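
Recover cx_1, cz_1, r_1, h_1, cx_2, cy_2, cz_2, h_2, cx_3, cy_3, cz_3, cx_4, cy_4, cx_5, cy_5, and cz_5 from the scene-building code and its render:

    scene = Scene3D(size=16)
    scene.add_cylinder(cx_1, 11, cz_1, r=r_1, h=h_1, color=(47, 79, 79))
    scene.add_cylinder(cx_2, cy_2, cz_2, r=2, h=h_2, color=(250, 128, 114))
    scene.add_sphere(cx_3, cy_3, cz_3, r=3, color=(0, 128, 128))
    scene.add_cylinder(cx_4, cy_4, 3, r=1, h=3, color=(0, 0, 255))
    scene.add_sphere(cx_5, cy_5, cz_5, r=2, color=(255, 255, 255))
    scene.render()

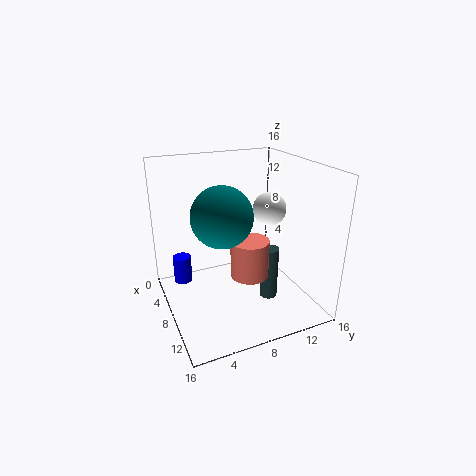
cx_1 = 10; cz_1 = 1; r_1 = 1; h_1 = 6; cx_2 = 11; cy_2 = 8; cz_2 = 5; h_2 = 4; cx_3 = 11; cy_3 = 5; cz_3 = 12; cx_4 = 6; cy_4 = 2; cx_5 = 6; cy_5 = 13; cz_5 = 10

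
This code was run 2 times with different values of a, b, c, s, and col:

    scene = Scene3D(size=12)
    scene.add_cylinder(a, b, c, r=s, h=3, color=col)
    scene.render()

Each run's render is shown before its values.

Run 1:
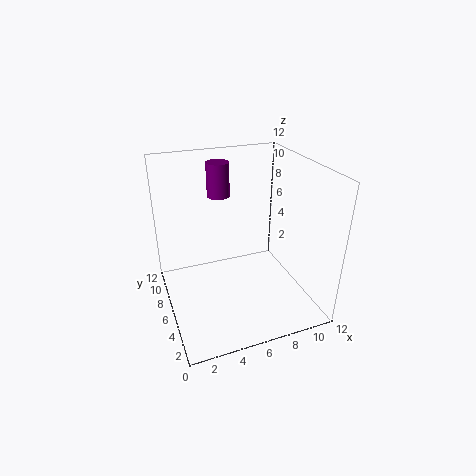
a = 5.5
b = 9.5
c = 8.5
s = 1
col = 'purple'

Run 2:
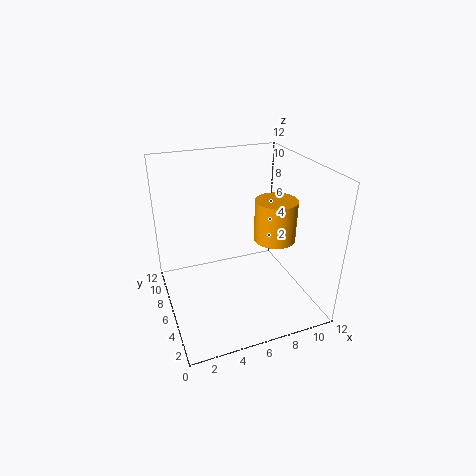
a = 7.5
b = 2.5
c = 7.5
s = 1.5
col = 'orange'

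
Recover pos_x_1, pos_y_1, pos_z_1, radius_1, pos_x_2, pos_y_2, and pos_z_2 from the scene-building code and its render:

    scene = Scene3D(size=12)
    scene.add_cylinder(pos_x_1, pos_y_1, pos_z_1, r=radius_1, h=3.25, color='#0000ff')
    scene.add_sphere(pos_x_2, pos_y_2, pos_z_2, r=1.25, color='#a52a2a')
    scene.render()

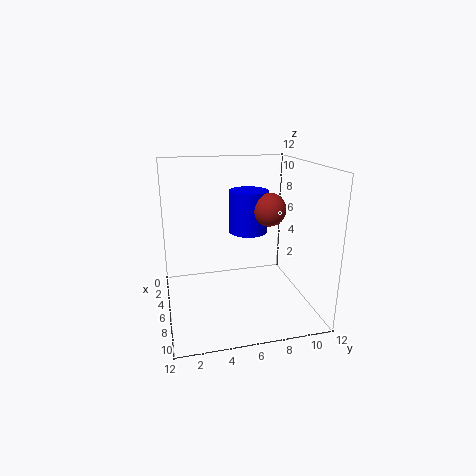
pos_x_1 = 7.25, pos_y_1 = 6.5, pos_z_1 = 7, radius_1 = 1.5, pos_x_2 = 8.5, pos_y_2 = 7.75, pos_z_2 = 9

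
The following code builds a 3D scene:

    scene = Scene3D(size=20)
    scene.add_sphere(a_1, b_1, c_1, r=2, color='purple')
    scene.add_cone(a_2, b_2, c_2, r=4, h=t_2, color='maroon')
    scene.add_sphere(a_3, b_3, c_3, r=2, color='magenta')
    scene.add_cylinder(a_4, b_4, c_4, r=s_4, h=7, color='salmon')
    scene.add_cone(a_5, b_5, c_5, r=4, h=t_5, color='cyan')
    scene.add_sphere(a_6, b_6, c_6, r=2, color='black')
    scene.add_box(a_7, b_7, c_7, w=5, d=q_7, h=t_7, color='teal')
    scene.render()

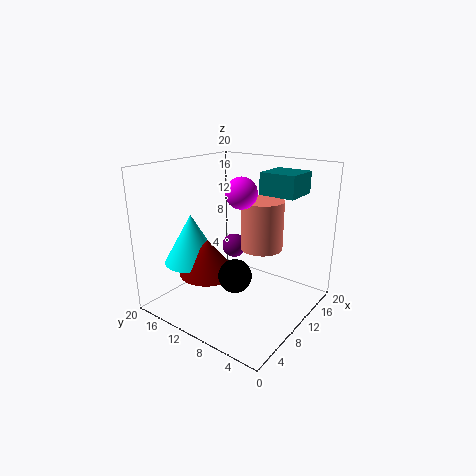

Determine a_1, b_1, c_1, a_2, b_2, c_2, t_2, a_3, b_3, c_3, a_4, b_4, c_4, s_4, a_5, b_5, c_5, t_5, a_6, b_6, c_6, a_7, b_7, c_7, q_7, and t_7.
a_1 = 17; b_1 = 16; c_1 = 5; a_2 = 7; b_2 = 13; c_2 = 5; t_2 = 5; a_3 = 8; b_3 = 8; c_3 = 17; a_4 = 13; b_4 = 8; c_4 = 8; s_4 = 3; a_5 = 7; b_5 = 16; c_5 = 6; t_5 = 7; a_6 = 4; b_6 = 6; c_6 = 8; a_7 = 12; b_7 = 3; c_7 = 16; q_7 = 5; t_7 = 3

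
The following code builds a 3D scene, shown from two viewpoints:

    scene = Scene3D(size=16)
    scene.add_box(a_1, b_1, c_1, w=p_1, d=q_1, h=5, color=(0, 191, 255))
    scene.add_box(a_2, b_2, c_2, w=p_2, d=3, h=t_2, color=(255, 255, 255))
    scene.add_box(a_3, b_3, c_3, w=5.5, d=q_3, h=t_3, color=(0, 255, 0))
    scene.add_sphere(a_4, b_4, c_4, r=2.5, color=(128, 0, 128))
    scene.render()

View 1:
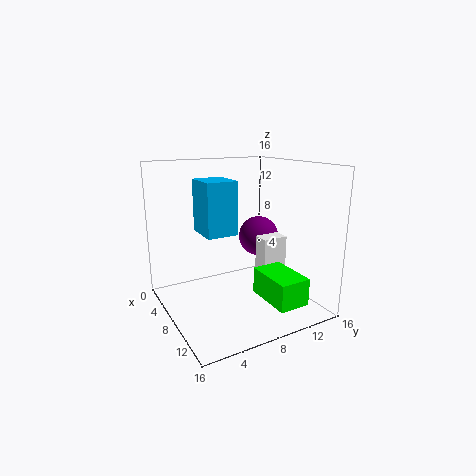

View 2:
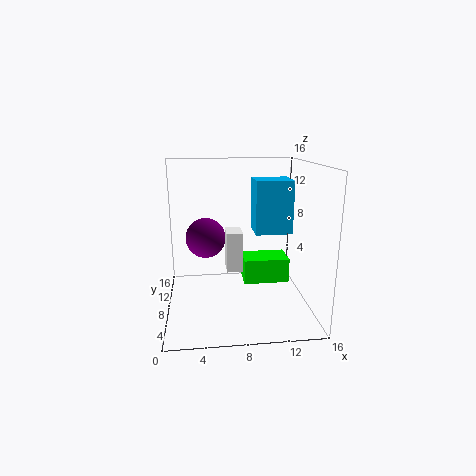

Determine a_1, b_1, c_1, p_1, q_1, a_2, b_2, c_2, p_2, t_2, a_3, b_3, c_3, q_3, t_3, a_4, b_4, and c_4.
a_1 = 9; b_1 = 2.5; c_1 = 10; p_1 = 3.5; q_1 = 3; a_2 = 7; b_2 = 11; c_2 = 2.5; p_2 = 2; t_2 = 5; a_3 = 9; b_3 = 9.5; c_3 = 1.5; q_3 = 3.5; t_3 = 3; a_4 = 4.5; b_4 = 13; c_4 = 6.5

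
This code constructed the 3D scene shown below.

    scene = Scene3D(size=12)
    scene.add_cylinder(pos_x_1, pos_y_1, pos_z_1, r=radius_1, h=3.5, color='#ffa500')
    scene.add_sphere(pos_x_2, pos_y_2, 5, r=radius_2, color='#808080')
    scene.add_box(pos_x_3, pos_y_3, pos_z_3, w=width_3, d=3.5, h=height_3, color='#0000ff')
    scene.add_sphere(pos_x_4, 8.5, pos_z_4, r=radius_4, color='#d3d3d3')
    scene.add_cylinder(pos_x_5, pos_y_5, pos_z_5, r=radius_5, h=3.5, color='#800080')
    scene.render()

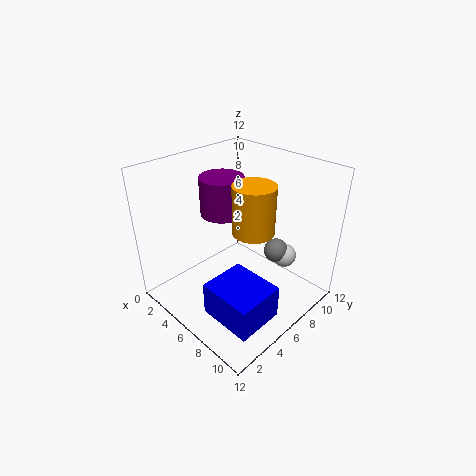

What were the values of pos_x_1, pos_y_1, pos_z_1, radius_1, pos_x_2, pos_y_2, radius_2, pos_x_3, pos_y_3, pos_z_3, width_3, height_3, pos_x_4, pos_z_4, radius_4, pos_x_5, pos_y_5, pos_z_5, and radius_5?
pos_x_1 = 9, pos_y_1 = 4.5, pos_z_1 = 8.5, radius_1 = 1.5, pos_x_2 = 8.5, pos_y_2 = 8, radius_2 = 1, pos_x_3 = 8, pos_y_3 = 0.5, pos_z_3 = 3, width_3 = 4, height_3 = 2.5, pos_x_4 = 9, pos_z_4 = 4.5, radius_4 = 1, pos_x_5 = 2.5, pos_y_5 = 7.5, pos_z_5 = 6.5, radius_5 = 2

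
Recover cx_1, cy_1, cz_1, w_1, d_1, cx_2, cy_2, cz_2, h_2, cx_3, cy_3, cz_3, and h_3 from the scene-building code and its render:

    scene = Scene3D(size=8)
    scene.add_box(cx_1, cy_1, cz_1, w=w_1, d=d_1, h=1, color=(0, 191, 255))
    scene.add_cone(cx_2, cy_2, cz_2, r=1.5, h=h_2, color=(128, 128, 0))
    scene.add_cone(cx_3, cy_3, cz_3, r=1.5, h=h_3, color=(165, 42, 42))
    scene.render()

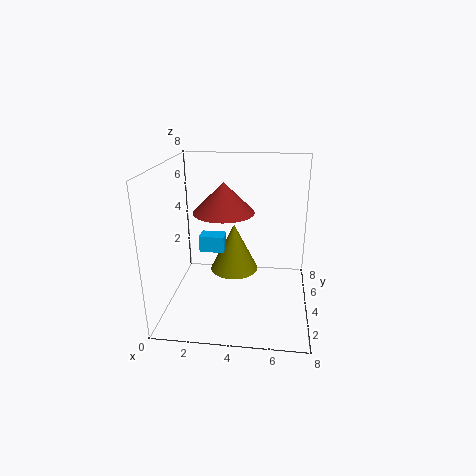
cx_1 = 1.5
cy_1 = 5
cz_1 = 2.5
w_1 = 1.5
d_1 = 1
cx_2 = 3.5
cy_2 = 6
cz_2 = 1
h_2 = 3
cx_3 = 3.5
cy_3 = 2.5
cz_3 = 6
h_3 = 1.5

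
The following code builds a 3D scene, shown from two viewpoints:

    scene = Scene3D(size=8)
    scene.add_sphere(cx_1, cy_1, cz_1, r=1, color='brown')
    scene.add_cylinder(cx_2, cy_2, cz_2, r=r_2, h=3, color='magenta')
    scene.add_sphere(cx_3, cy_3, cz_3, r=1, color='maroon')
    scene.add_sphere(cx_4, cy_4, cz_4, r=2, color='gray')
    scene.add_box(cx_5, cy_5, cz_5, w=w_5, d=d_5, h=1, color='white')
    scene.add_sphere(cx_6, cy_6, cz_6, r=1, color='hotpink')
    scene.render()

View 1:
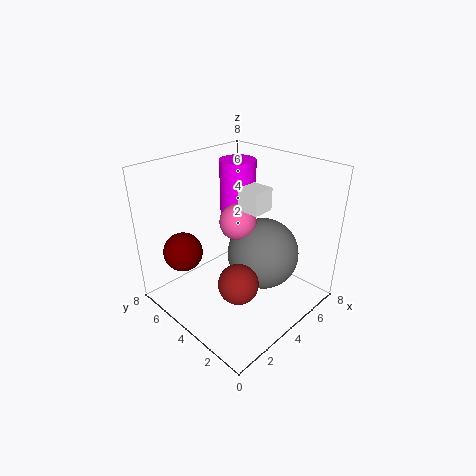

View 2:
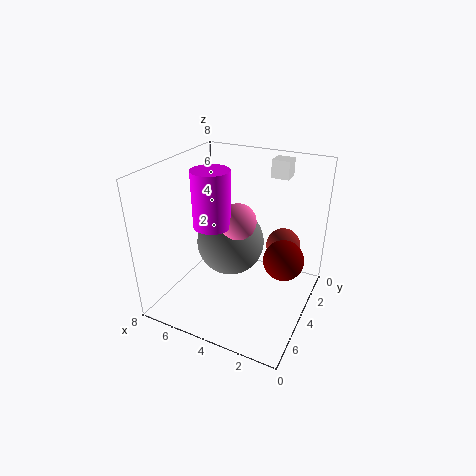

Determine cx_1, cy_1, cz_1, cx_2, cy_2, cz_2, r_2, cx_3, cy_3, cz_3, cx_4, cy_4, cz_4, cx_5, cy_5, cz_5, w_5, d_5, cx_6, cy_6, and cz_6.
cx_1 = 2; cy_1 = 2; cz_1 = 3; cx_2 = 5; cy_2 = 5; cz_2 = 5; r_2 = 1; cx_3 = 1; cy_3 = 5; cz_3 = 4; cx_4 = 5; cy_4 = 3; cz_4 = 3; cx_5 = 2; cy_5 = 1; cz_5 = 7; w_5 = 1; d_5 = 1; cx_6 = 4; cy_6 = 4; cz_6 = 5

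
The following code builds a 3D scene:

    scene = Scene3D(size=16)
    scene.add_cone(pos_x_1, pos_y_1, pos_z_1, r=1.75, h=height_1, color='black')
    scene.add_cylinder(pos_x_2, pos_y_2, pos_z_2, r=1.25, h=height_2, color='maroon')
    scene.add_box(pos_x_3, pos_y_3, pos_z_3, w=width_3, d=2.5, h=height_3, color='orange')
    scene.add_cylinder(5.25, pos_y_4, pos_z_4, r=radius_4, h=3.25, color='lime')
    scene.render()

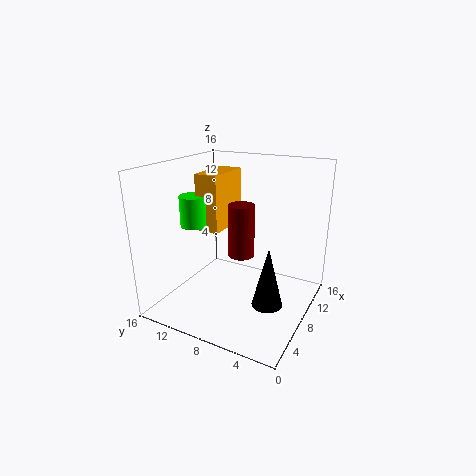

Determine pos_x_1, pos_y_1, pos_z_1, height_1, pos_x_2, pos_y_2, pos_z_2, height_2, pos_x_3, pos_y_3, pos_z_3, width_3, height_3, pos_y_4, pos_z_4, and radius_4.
pos_x_1 = 8, pos_y_1 = 4.25, pos_z_1 = 0.5, height_1 = 7, pos_x_2 = 4, pos_y_2 = 5.5, pos_z_2 = 8.25, height_2 = 5, pos_x_3 = 5.25, pos_y_3 = 9, pos_z_3 = 9.25, width_3 = 5.25, height_3 = 6, pos_y_4 = 11.75, pos_z_4 = 9.75, radius_4 = 1.5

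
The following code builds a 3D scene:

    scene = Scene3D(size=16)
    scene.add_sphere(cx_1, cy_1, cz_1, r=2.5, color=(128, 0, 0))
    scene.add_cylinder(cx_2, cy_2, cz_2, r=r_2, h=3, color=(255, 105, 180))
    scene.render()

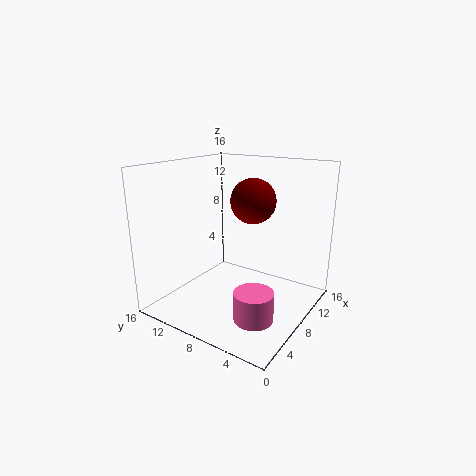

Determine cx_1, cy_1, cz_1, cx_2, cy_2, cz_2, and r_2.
cx_1 = 9.5, cy_1 = 7, cz_1 = 12, cx_2 = 4, cy_2 = 3.5, cz_2 = 1.5, r_2 = 2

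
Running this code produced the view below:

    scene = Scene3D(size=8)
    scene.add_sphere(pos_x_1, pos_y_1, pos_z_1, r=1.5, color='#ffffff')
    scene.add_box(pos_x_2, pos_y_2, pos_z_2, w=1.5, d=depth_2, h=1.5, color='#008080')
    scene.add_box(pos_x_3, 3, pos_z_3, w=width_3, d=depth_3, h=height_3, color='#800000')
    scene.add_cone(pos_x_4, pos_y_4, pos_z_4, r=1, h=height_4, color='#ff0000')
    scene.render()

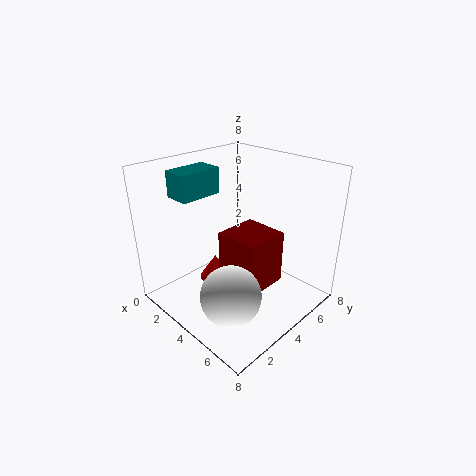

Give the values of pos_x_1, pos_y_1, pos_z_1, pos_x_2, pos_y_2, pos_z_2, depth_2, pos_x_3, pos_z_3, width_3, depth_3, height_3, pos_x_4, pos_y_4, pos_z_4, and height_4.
pos_x_1 = 6
pos_y_1 = 1.5
pos_z_1 = 2.5
pos_x_2 = 0.5
pos_y_2 = 2
pos_z_2 = 6
depth_2 = 2.5
pos_x_3 = 3.5
pos_z_3 = 1.5
width_3 = 2.5
depth_3 = 2.5
height_3 = 3
pos_x_4 = 2
pos_y_4 = 4
pos_z_4 = 0.5
height_4 = 1.5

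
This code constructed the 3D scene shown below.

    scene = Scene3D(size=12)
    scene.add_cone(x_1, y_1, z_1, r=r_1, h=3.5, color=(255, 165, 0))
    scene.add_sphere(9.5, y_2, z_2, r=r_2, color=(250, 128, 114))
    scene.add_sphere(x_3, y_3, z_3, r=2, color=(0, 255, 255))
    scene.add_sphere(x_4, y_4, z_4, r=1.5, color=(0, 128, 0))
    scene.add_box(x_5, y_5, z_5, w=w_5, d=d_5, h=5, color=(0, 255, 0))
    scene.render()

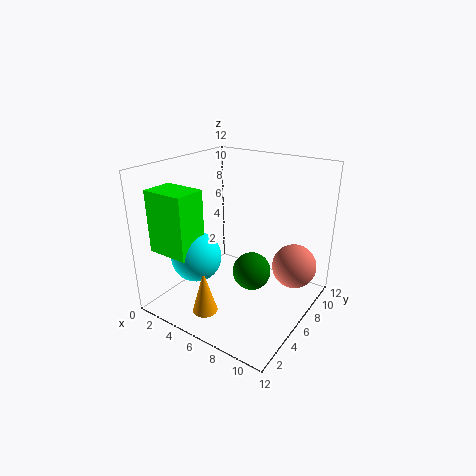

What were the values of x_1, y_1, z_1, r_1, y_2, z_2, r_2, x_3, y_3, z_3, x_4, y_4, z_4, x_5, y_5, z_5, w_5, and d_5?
x_1 = 5.5; y_1 = 2; z_1 = 1; r_1 = 1; y_2 = 10; z_2 = 2.5; r_2 = 2; x_3 = 4; y_3 = 3; z_3 = 5; x_4 = 8; y_4 = 5; z_4 = 4; x_5 = 1; y_5 = 1; z_5 = 5.5; w_5 = 3.5; d_5 = 2.5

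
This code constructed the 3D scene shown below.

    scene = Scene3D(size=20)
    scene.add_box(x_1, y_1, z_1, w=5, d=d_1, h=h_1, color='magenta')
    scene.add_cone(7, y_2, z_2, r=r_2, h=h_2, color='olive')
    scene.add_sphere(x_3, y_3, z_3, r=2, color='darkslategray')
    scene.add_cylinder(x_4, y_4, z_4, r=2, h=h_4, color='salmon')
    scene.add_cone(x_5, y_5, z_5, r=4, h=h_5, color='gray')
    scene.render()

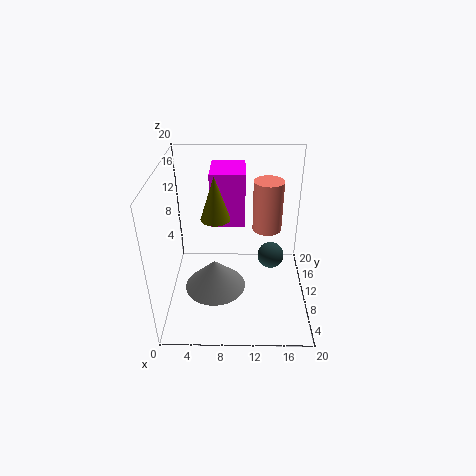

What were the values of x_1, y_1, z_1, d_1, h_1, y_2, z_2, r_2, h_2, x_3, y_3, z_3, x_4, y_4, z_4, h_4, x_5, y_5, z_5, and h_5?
x_1 = 6; y_1 = 13; z_1 = 10; d_1 = 6; h_1 = 8; y_2 = 10; z_2 = 13; r_2 = 2; h_2 = 6; x_3 = 15; y_3 = 13; z_3 = 5; x_4 = 14; y_4 = 11; z_4 = 11; h_4 = 7; x_5 = 7; y_5 = 6; z_5 = 5; h_5 = 4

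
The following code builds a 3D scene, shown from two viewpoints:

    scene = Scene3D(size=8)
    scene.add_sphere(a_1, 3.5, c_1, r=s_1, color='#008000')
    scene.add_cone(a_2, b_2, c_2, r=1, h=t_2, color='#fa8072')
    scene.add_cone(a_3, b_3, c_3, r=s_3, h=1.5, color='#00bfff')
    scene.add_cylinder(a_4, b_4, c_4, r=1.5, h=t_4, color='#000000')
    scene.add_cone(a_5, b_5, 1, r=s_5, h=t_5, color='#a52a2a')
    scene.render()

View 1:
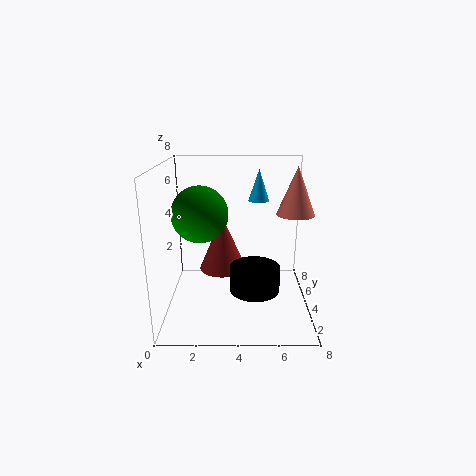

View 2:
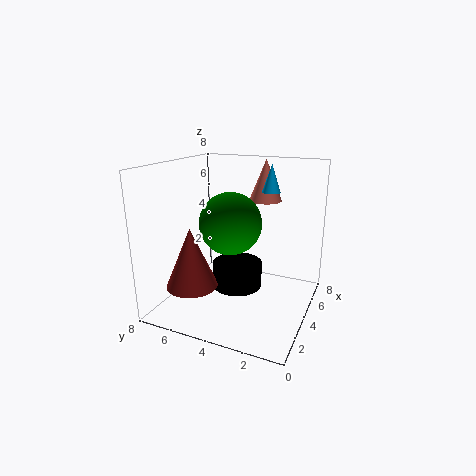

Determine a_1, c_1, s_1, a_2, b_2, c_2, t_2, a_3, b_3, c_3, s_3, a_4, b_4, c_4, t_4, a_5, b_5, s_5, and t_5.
a_1 = 2, c_1 = 5.5, s_1 = 1.5, a_2 = 7, b_2 = 3.5, c_2 = 5.5, t_2 = 2.5, a_3 = 5, b_3 = 2.5, c_3 = 6.5, s_3 = 0.5, a_4 = 5, b_4 = 4.5, c_4 = 0.5, t_4 = 1.5, a_5 = 3, b_5 = 6.5, s_5 = 1.5, t_5 = 3.5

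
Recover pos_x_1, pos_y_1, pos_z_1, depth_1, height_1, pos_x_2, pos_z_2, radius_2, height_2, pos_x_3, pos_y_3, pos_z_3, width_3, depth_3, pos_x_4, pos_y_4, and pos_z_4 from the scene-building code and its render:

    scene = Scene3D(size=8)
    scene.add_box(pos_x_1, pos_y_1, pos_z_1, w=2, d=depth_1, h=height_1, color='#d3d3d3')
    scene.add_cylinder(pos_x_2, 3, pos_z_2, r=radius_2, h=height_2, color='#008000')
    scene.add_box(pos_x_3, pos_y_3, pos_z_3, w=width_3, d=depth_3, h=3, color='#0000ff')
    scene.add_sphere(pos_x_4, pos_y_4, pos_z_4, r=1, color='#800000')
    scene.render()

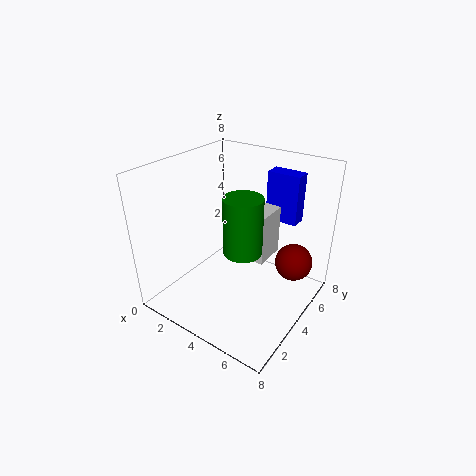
pos_x_1 = 3; pos_y_1 = 5; pos_z_1 = 2; depth_1 = 2; height_1 = 3; pos_x_2 = 5; pos_z_2 = 4; radius_2 = 1; height_2 = 3; pos_x_3 = 4; pos_y_3 = 7; pos_z_3 = 4; width_3 = 2; depth_3 = 1; pos_x_4 = 7; pos_y_4 = 5; pos_z_4 = 3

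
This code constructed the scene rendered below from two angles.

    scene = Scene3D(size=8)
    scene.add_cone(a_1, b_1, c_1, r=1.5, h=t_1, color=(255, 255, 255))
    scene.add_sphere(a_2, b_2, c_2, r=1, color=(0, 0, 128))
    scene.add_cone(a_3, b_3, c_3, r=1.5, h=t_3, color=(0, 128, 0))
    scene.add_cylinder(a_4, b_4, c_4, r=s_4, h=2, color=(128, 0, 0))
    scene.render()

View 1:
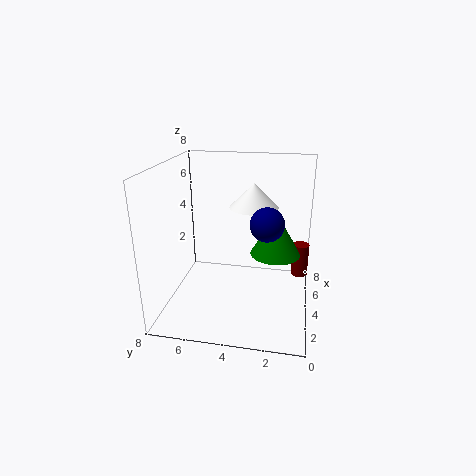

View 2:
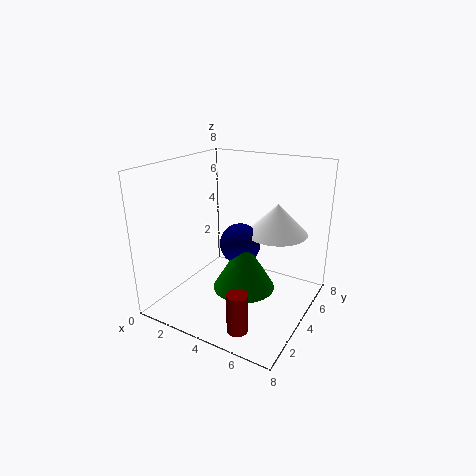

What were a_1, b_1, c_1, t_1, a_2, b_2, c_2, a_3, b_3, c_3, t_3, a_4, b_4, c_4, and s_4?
a_1 = 6.5, b_1 = 3.5, c_1 = 5, t_1 = 1.5, a_2 = 5, b_2 = 2.5, c_2 = 4.5, a_3 = 5.5, b_3 = 2, c_3 = 2.5, t_3 = 2.5, a_4 = 6, b_4 = 0.5, c_4 = 1, s_4 = 0.5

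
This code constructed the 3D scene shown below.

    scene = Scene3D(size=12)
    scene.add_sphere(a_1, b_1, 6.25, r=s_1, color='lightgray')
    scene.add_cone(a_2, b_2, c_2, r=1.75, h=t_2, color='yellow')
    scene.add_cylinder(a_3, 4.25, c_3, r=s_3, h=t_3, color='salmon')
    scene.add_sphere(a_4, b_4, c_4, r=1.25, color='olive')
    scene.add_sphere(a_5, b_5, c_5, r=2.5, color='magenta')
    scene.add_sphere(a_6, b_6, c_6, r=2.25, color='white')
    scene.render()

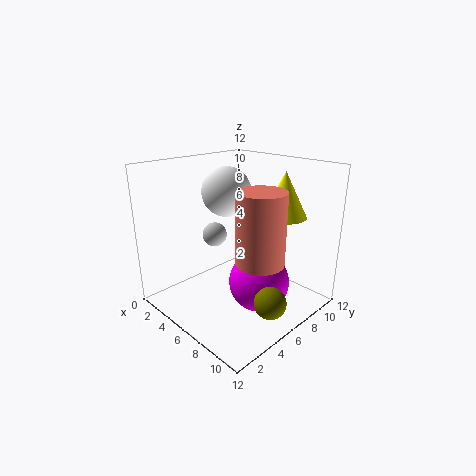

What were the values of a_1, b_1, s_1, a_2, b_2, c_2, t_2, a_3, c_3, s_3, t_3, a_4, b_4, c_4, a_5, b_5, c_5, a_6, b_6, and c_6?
a_1 = 4.5, b_1 = 4.75, s_1 = 1, a_2 = 9.25, b_2 = 7.75, c_2 = 8.25, t_2 = 3.5, a_3 = 10, c_3 = 5.75, s_3 = 1.75, t_3 = 5.25, a_4 = 10.5, b_4 = 5, c_4 = 2.25, a_5 = 8, b_5 = 6.5, c_5 = 2.5, a_6 = 2.75, b_6 = 7.75, c_6 = 9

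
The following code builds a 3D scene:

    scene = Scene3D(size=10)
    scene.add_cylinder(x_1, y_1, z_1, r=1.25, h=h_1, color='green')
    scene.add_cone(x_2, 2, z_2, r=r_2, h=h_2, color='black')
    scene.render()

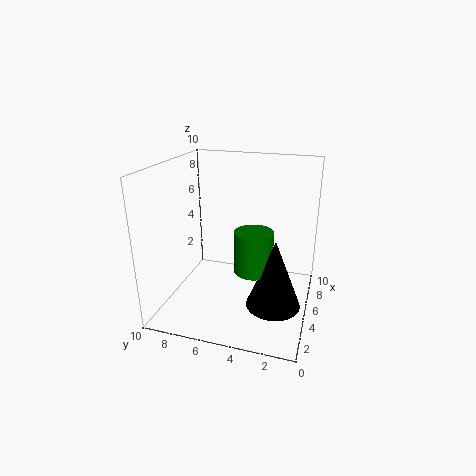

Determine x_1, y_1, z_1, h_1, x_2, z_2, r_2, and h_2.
x_1 = 3.5
y_1 = 3.5
z_1 = 3.5
h_1 = 2.75
x_2 = 3
z_2 = 1.5
r_2 = 1.75
h_2 = 4.5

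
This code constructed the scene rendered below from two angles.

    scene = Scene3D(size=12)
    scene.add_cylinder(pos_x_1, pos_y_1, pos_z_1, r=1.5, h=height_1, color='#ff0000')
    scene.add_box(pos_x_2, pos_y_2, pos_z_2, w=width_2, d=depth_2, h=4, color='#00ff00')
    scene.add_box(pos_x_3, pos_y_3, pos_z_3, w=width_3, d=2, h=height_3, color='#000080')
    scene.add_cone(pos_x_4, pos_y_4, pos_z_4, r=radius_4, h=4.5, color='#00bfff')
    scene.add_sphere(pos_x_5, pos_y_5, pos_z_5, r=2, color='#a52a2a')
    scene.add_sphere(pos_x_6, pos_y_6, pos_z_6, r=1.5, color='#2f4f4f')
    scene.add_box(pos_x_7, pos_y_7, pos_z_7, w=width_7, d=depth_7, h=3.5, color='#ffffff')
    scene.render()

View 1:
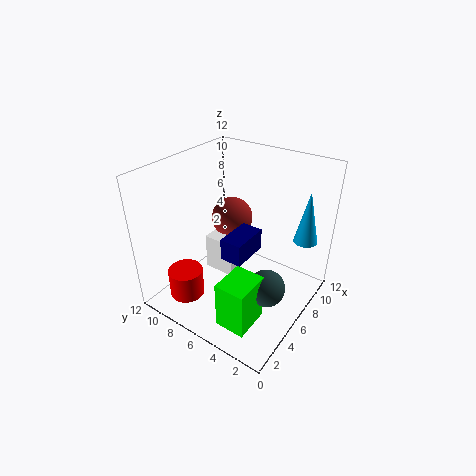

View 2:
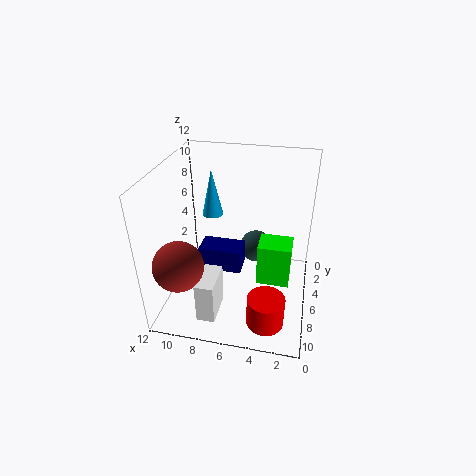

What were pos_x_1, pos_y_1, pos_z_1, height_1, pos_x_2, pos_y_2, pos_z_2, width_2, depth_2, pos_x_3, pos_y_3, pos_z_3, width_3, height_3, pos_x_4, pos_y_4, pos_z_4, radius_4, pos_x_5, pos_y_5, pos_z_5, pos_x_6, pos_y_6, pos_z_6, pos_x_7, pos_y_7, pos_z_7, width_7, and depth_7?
pos_x_1 = 3, pos_y_1 = 9.5, pos_z_1 = 0.5, height_1 = 2.5, pos_x_2 = 1.5, pos_y_2 = 2.5, pos_z_2 = 0.5, width_2 = 3, depth_2 = 2.5, pos_x_3 = 5.5, pos_y_3 = 5.5, pos_z_3 = 3.5, width_3 = 3.5, height_3 = 2, pos_x_4 = 9.5, pos_y_4 = 1.5, pos_z_4 = 5.5, radius_4 = 1, pos_x_5 = 10, pos_y_5 = 9.5, pos_z_5 = 5, pos_x_6 = 5, pos_y_6 = 2.5, pos_z_6 = 3, pos_x_7 = 7, pos_y_7 = 7.5, pos_z_7 = 0.5, width_7 = 1.5, depth_7 = 3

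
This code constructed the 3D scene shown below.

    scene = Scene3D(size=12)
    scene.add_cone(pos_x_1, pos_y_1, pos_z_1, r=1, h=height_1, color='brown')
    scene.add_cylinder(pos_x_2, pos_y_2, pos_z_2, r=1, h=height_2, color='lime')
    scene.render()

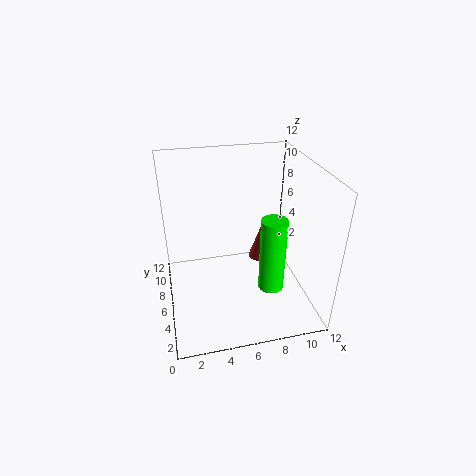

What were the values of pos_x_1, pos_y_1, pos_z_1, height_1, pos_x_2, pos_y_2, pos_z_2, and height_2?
pos_x_1 = 8; pos_y_1 = 6; pos_z_1 = 4; height_1 = 3; pos_x_2 = 8; pos_y_2 = 3; pos_z_2 = 3; height_2 = 6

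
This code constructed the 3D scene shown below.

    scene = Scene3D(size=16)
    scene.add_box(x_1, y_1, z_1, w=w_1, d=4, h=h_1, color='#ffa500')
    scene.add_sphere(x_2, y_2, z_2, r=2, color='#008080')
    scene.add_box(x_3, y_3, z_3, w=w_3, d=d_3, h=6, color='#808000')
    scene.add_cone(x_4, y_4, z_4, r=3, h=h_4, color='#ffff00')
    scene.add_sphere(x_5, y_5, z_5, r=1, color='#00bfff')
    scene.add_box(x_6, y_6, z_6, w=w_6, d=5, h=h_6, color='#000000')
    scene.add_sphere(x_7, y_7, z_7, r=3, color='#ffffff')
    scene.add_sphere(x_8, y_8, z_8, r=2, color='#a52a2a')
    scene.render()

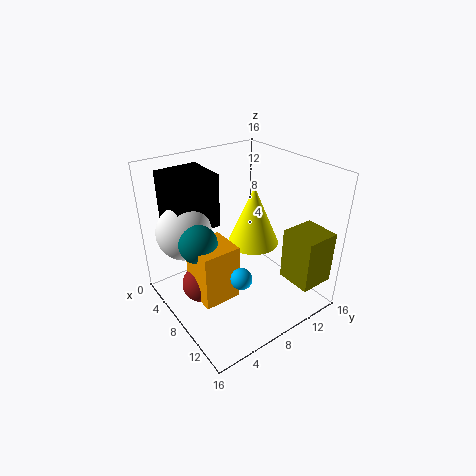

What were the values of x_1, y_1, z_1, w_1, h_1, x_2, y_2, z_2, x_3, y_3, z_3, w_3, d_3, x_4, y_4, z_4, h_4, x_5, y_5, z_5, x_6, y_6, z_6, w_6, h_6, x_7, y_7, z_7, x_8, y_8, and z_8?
x_1 = 7
y_1 = 2
z_1 = 3
w_1 = 4
h_1 = 6
x_2 = 8
y_2 = 3
z_2 = 9
x_3 = 11
y_3 = 12
z_3 = 3
w_3 = 4
d_3 = 4
x_4 = 7
y_4 = 11
z_4 = 6
h_4 = 7
x_5 = 14
y_5 = 4
z_5 = 8
x_6 = 1
y_6 = 2
z_6 = 9
w_6 = 5
h_6 = 6
x_7 = 5
y_7 = 3
z_7 = 9
x_8 = 8
y_8 = 3
z_8 = 4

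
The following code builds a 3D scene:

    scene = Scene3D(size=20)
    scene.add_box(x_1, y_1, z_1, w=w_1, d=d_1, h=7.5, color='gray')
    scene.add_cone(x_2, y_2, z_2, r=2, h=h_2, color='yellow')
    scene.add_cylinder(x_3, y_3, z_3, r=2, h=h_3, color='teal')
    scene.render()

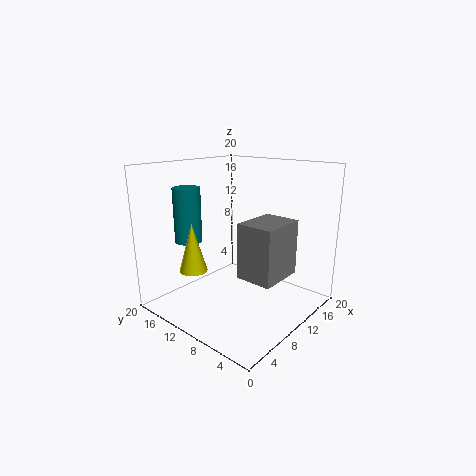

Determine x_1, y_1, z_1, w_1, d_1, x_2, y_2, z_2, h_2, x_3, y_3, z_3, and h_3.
x_1 = 7.5, y_1 = 3, z_1 = 5.5, w_1 = 6.5, d_1 = 5, x_2 = 6, y_2 = 15, z_2 = 5, h_2 = 7, x_3 = 7.5, y_3 = 17.5, z_3 = 8.5, h_3 = 8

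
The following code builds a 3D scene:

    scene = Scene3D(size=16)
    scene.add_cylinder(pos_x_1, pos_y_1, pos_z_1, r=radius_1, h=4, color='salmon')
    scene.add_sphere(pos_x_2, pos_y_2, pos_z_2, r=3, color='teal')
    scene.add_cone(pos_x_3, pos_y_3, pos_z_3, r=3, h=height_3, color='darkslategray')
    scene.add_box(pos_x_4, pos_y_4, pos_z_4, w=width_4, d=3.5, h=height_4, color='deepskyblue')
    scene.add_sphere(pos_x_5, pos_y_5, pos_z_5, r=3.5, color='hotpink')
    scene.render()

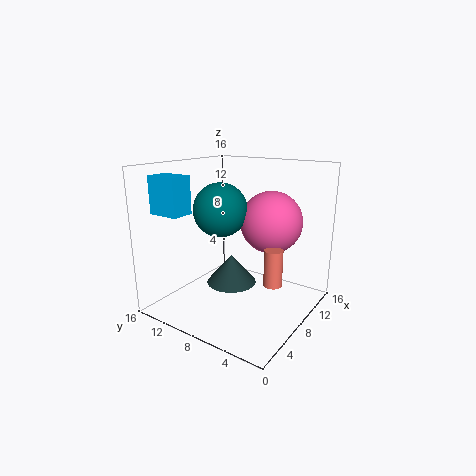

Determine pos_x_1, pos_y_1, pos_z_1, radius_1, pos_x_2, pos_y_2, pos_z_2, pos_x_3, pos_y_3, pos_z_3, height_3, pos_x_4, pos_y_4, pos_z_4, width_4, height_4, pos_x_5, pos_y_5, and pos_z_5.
pos_x_1 = 8; pos_y_1 = 3.5; pos_z_1 = 3.5; radius_1 = 1; pos_x_2 = 7.5; pos_y_2 = 10; pos_z_2 = 11; pos_x_3 = 9.5; pos_y_3 = 10; pos_z_3 = 1.5; height_3 = 3.5; pos_x_4 = 2; pos_y_4 = 11.5; pos_z_4 = 11; width_4 = 2.5; height_4 = 4; pos_x_5 = 11; pos_y_5 = 5.5; pos_z_5 = 9.5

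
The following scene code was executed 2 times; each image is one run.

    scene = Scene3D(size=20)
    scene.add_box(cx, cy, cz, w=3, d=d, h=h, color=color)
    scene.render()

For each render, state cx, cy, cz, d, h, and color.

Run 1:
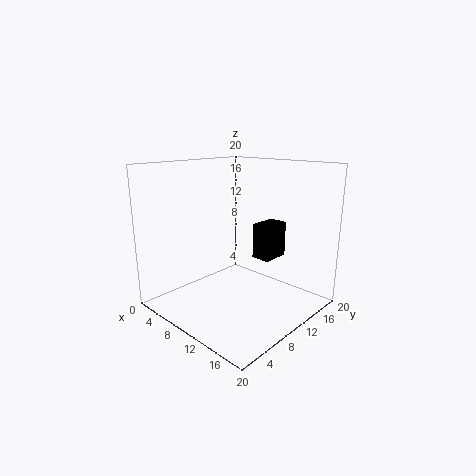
cx = 8
cy = 15.5
cz = 5
d = 4.5
h = 5.5
color = 'black'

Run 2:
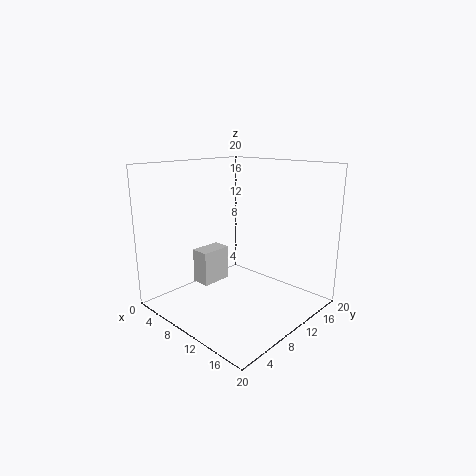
cx = 0.5
cy = 9.5
cz = 0.5
d = 5
h = 5.5
color = 'lightgray'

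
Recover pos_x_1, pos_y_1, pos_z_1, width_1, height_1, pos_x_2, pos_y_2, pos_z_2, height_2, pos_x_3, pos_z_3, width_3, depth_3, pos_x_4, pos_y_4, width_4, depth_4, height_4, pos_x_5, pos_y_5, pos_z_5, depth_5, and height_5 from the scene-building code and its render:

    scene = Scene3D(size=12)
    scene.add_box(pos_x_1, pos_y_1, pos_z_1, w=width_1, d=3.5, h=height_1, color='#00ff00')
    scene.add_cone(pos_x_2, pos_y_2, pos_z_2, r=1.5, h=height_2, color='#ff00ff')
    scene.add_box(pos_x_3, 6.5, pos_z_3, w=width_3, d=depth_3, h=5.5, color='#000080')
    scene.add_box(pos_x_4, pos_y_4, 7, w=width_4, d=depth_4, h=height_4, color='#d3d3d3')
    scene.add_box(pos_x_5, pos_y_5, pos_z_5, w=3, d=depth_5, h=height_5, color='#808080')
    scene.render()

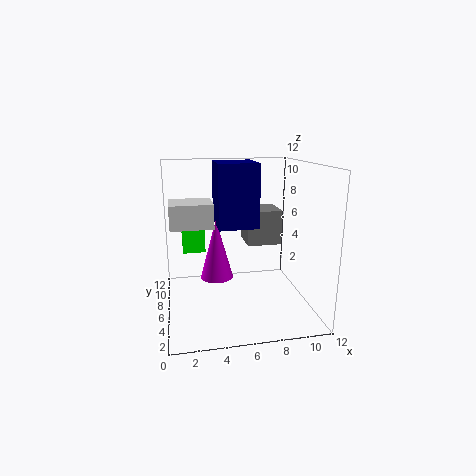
pos_x_1 = 1.5
pos_y_1 = 8.5
pos_z_1 = 4
width_1 = 2
height_1 = 3.5
pos_x_2 = 4.5
pos_y_2 = 8.5
pos_z_2 = 1.5
height_2 = 5.5
pos_x_3 = 4.5
pos_z_3 = 6.5
width_3 = 3.5
depth_3 = 4
pos_x_4 = 0.5
pos_y_4 = 5.5
width_4 = 3.5
depth_4 = 3
height_4 = 2
pos_x_5 = 7
pos_y_5 = 6.5
pos_z_5 = 5
depth_5 = 3
height_5 = 3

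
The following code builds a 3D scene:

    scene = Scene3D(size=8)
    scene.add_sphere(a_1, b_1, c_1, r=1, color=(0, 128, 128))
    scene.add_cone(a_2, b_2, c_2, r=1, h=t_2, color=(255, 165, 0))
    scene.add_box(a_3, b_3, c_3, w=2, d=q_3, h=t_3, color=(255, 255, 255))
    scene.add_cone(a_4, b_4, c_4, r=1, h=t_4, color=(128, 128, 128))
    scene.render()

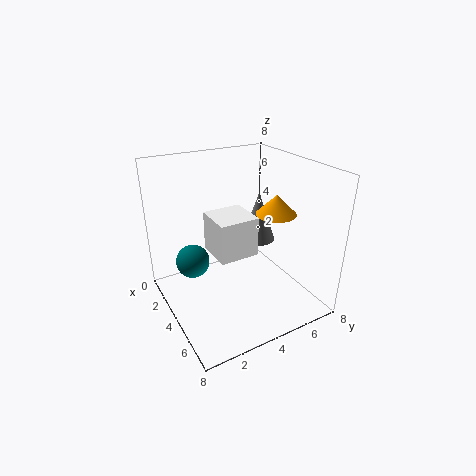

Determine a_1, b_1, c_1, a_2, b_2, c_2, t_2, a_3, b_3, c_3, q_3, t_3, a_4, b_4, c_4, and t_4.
a_1 = 2
b_1 = 2
c_1 = 2
a_2 = 6
b_2 = 5
c_2 = 6
t_2 = 1
a_3 = 4
b_3 = 2
c_3 = 4
q_3 = 2
t_3 = 2
a_4 = 3
b_4 = 6
c_4 = 3
t_4 = 3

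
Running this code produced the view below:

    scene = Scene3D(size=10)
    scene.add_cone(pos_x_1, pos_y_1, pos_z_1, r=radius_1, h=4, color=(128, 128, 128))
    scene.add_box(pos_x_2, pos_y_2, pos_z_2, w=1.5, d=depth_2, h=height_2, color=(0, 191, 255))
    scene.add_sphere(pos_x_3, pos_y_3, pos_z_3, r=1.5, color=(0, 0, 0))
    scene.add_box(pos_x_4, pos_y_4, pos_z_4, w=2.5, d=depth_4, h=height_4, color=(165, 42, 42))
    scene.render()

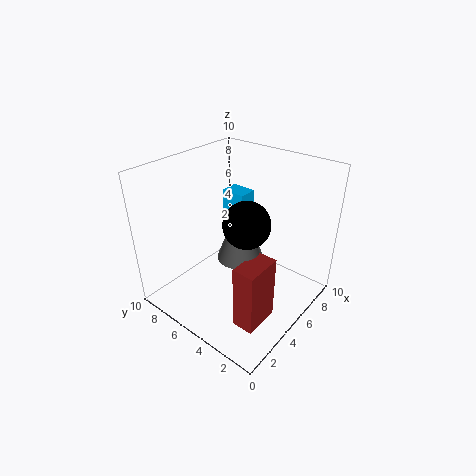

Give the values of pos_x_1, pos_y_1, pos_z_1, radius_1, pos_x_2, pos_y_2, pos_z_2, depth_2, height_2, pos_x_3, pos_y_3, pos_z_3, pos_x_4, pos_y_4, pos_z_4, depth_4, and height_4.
pos_x_1 = 4
pos_y_1 = 4
pos_z_1 = 4.5
radius_1 = 1.5
pos_x_2 = 8
pos_y_2 = 7
pos_z_2 = 3
depth_2 = 2
height_2 = 3.5
pos_x_3 = 4
pos_y_3 = 3.5
pos_z_3 = 7
pos_x_4 = 2
pos_y_4 = 1.5
pos_z_4 = 0.5
depth_4 = 1.5
height_4 = 4.5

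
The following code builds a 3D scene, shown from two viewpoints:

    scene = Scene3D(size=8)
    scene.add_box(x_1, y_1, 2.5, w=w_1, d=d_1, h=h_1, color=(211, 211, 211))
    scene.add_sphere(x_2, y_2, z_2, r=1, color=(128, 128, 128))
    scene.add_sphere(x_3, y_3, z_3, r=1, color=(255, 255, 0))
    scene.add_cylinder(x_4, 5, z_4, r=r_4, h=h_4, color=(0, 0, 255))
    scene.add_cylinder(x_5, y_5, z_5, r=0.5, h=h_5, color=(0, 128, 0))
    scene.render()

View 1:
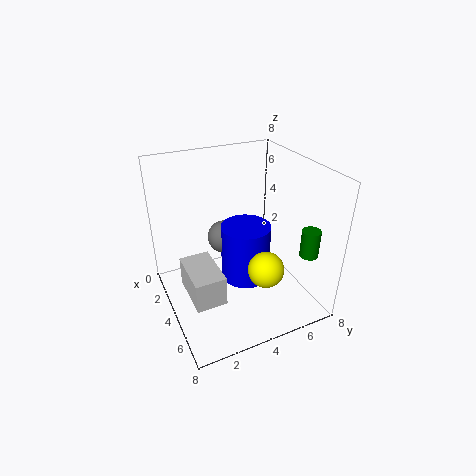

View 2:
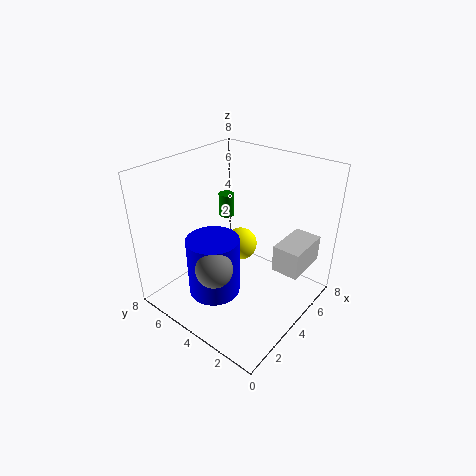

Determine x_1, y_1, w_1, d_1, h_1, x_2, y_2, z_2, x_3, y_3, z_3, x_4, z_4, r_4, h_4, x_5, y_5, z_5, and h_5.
x_1 = 4.5; y_1 = 0.5; w_1 = 2.5; d_1 = 1.5; h_1 = 1.5; x_2 = 2; y_2 = 4; z_2 = 3; x_3 = 5.5; y_3 = 5; z_3 = 2.5; x_4 = 3; z_4 = 0.5; r_4 = 1.5; h_4 = 3.5; x_5 = 6.5; y_5 = 7; z_5 = 3.5; h_5 = 1.5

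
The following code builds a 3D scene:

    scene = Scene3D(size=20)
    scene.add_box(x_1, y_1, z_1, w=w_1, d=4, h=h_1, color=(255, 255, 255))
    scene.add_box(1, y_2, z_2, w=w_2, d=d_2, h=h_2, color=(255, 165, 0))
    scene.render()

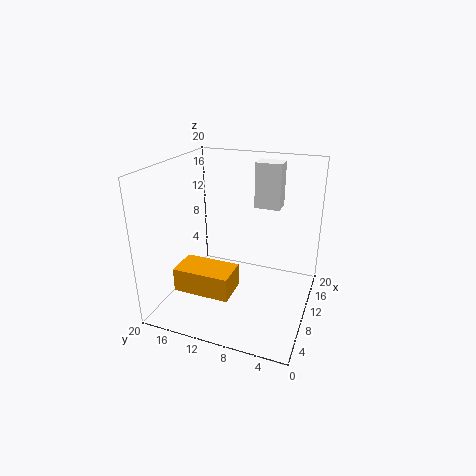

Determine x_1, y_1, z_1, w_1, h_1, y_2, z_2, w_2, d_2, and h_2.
x_1 = 17; y_1 = 6; z_1 = 12; w_1 = 3; h_1 = 7; y_2 = 8; z_2 = 6; w_2 = 4; d_2 = 7; h_2 = 3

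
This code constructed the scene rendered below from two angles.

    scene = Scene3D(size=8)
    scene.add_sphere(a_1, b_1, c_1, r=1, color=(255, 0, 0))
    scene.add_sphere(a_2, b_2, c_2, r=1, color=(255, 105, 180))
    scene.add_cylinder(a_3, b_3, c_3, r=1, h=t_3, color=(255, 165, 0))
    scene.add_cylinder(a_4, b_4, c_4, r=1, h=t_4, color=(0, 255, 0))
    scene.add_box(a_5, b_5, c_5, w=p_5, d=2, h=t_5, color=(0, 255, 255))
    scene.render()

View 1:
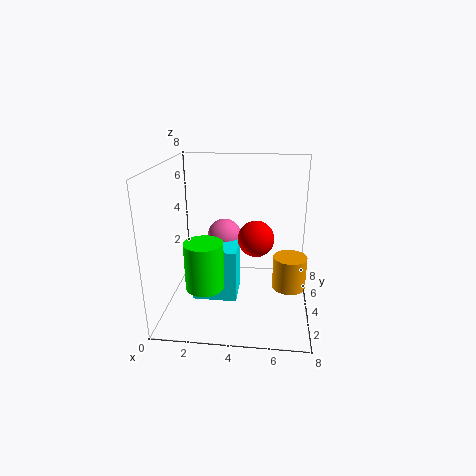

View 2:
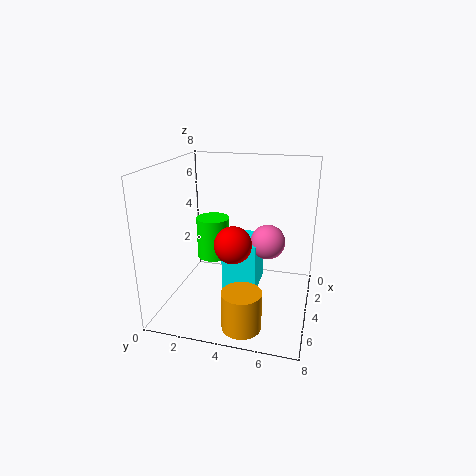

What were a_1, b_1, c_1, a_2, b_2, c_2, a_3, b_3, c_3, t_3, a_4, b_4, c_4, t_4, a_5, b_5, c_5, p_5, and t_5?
a_1 = 5; b_1 = 4; c_1 = 4; a_2 = 3; b_2 = 5.5; c_2 = 3.5; a_3 = 7; b_3 = 5; c_3 = 0.5; t_3 = 2; a_4 = 2.5; b_4 = 2; c_4 = 2; t_4 = 2.5; a_5 = 1.5; b_5 = 3; c_5 = 0.5; p_5 = 2.5; t_5 = 3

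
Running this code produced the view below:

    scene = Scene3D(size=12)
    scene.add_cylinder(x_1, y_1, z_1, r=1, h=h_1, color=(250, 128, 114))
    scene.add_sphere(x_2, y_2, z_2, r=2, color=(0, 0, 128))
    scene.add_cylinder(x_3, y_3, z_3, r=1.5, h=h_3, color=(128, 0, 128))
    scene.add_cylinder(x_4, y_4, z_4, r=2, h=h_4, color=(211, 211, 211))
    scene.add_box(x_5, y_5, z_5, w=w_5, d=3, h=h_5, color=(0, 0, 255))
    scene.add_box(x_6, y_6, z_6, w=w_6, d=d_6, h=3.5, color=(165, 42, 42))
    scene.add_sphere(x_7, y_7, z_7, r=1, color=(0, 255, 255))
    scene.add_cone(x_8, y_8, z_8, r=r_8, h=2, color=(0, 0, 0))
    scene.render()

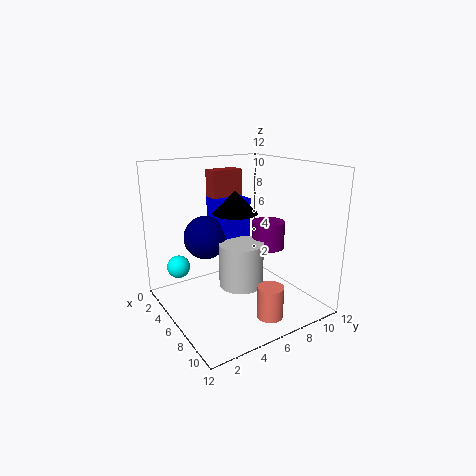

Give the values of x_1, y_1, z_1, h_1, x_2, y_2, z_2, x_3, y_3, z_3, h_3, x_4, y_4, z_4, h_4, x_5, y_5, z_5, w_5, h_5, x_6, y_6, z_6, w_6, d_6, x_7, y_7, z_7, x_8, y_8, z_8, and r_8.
x_1 = 10.5; y_1 = 6; z_1 = 1; h_1 = 2.5; x_2 = 2; y_2 = 5; z_2 = 5; x_3 = 5; y_3 = 10; z_3 = 4; h_3 = 2.5; x_4 = 5; y_4 = 7; z_4 = 1; h_4 = 4; x_5 = 0.5; y_5 = 6; z_5 = 4; w_5 = 3; h_5 = 4.5; x_6 = 0.5; y_6 = 6; z_6 = 7.5; w_6 = 1.5; d_6 = 3; x_7 = 2.5; y_7 = 2; z_7 = 3; x_8 = 4; y_8 = 7; z_8 = 7.5; r_8 = 2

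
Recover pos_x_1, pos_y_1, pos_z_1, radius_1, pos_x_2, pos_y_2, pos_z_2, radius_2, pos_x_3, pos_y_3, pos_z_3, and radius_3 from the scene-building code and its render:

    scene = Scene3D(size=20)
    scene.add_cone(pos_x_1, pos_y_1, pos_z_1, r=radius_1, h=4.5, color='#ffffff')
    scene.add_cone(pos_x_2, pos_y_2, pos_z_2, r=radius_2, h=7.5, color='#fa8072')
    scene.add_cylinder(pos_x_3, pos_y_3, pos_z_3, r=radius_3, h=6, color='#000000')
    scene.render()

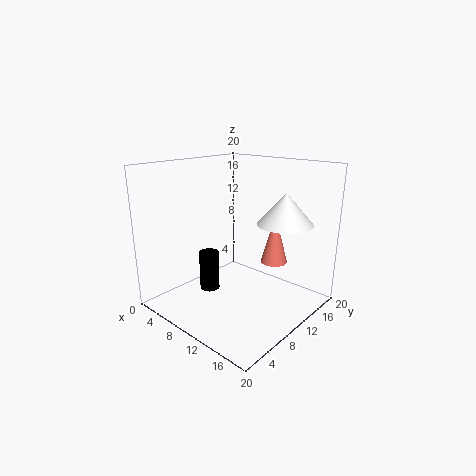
pos_x_1 = 14
pos_y_1 = 15.5
pos_z_1 = 11.5
radius_1 = 4
pos_x_2 = 12
pos_y_2 = 16
pos_z_2 = 5
radius_2 = 2
pos_x_3 = 4.5
pos_y_3 = 9.5
pos_z_3 = 0.5
radius_3 = 1.5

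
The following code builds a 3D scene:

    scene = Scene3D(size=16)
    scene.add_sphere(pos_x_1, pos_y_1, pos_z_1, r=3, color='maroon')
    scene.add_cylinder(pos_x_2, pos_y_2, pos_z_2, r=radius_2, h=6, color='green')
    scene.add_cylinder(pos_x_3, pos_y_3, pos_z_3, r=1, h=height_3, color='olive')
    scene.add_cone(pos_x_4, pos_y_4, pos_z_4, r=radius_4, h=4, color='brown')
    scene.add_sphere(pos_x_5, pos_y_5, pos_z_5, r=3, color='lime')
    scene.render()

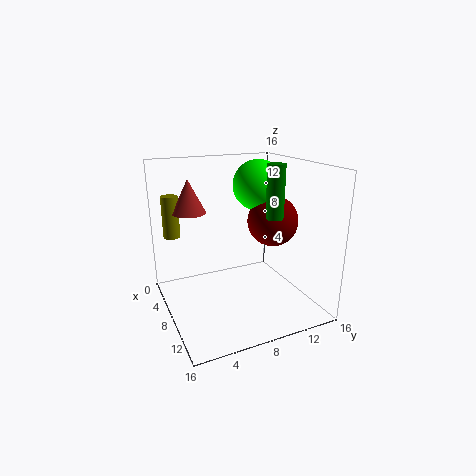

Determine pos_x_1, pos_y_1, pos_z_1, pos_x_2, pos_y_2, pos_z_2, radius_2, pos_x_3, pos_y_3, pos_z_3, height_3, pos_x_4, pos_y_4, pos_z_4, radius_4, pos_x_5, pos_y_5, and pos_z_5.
pos_x_1 = 7; pos_y_1 = 13; pos_z_1 = 9; pos_x_2 = 9; pos_y_2 = 12; pos_z_2 = 10; radius_2 = 1; pos_x_3 = 2; pos_y_3 = 2; pos_z_3 = 7; height_3 = 5; pos_x_4 = 3; pos_y_4 = 4; pos_z_4 = 10; radius_4 = 2; pos_x_5 = 5; pos_y_5 = 12; pos_z_5 = 13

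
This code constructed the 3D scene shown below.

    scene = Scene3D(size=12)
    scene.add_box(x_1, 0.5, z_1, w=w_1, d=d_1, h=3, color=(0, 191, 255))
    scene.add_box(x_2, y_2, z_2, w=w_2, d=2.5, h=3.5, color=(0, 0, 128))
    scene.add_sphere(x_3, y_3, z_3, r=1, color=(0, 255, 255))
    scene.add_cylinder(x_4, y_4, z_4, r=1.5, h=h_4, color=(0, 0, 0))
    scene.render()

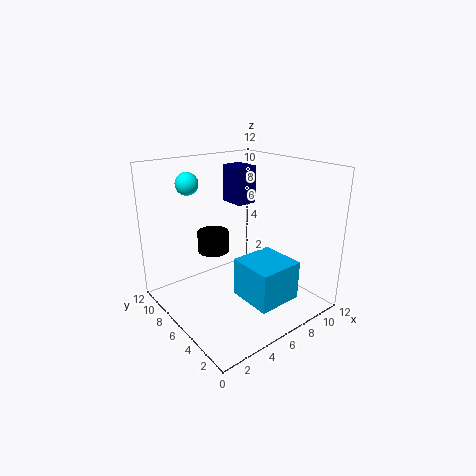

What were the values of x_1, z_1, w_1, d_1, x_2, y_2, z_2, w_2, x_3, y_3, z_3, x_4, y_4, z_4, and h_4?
x_1 = 4
z_1 = 2.5
w_1 = 3.5
d_1 = 3.5
x_2 = 8.5
y_2 = 9
z_2 = 7.5
w_2 = 2
x_3 = 4
y_3 = 10.5
z_3 = 10
x_4 = 6.5
y_4 = 10.5
z_4 = 3
h_4 = 2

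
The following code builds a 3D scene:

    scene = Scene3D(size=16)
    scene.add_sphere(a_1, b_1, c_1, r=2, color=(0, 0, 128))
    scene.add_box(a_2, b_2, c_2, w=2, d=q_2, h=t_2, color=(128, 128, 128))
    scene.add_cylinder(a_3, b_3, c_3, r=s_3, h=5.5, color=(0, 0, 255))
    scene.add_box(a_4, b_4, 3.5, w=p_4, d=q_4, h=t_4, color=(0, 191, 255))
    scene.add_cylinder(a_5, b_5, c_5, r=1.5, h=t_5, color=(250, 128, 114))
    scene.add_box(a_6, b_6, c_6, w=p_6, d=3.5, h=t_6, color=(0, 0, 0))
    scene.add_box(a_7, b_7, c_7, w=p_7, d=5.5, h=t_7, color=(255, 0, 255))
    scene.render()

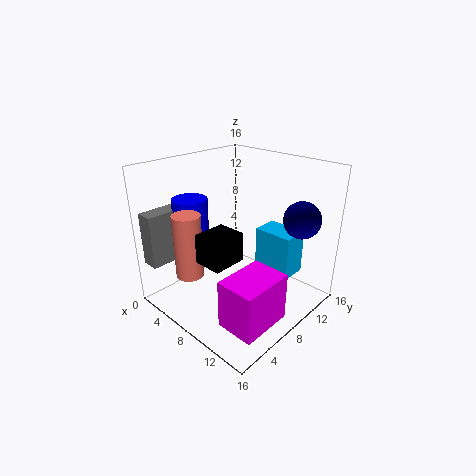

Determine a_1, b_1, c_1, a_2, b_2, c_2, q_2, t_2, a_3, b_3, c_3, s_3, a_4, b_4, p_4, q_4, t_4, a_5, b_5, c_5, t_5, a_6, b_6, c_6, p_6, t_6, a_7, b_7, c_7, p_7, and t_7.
a_1 = 13.5
b_1 = 12
c_1 = 10.5
a_2 = 0.5
b_2 = 0.5
c_2 = 5
q_2 = 5
t_2 = 6
a_3 = 3
b_3 = 5.5
c_3 = 6.5
s_3 = 2
a_4 = 8.5
b_4 = 10.5
p_4 = 4.5
q_4 = 3
t_4 = 5
a_5 = 5.5
b_5 = 3
c_5 = 4.5
t_5 = 7
a_6 = 8
b_6 = 2
c_6 = 7.5
p_6 = 3
t_6 = 3
a_7 = 11.5
b_7 = 1.5
c_7 = 2
p_7 = 4
t_7 = 5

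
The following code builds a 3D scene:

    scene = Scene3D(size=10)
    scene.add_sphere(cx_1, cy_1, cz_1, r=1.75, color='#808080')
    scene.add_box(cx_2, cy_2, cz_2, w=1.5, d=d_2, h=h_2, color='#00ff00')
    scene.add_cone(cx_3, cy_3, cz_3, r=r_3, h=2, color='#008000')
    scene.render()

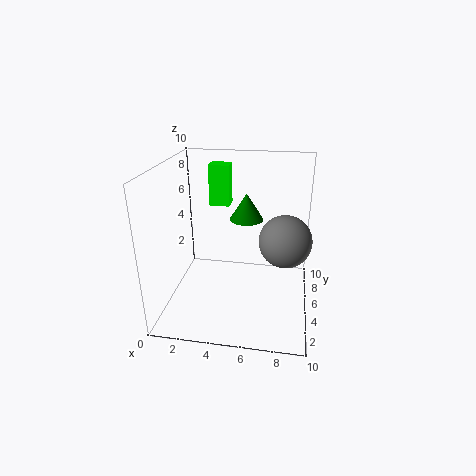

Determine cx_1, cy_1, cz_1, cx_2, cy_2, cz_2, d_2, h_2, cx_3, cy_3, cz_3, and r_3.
cx_1 = 8.25
cy_1 = 4.5
cz_1 = 5.25
cx_2 = 2.5
cy_2 = 7
cz_2 = 6.5
d_2 = 1.25
h_2 = 3
cx_3 = 5.25
cy_3 = 7.25
cz_3 = 5.5
r_3 = 1.25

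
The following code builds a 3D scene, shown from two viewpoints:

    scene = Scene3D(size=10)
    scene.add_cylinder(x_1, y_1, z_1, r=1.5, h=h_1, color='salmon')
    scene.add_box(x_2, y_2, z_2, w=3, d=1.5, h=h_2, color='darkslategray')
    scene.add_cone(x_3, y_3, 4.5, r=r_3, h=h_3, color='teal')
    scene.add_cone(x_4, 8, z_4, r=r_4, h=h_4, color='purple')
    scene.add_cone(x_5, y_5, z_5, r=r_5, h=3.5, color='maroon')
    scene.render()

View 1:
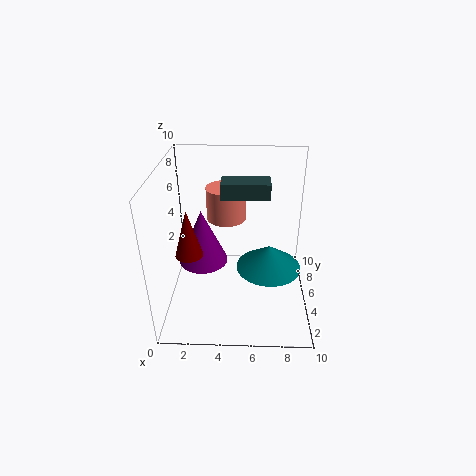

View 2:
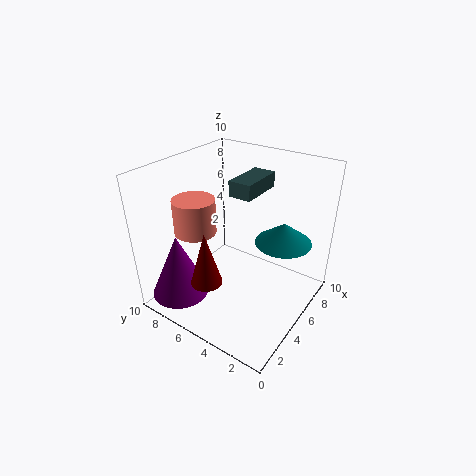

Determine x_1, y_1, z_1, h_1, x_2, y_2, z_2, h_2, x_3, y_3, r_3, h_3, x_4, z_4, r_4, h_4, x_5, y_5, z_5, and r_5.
x_1 = 4; y_1 = 8; z_1 = 5; h_1 = 2.5; x_2 = 4; y_2 = 3.5; z_2 = 8.5; h_2 = 1; x_3 = 7; y_3 = 2.5; r_3 = 2; h_3 = 1.5; x_4 = 2; z_4 = 1; r_4 = 2; h_4 = 4.5; x_5 = 1.5; y_5 = 5; z_5 = 3.5; r_5 = 1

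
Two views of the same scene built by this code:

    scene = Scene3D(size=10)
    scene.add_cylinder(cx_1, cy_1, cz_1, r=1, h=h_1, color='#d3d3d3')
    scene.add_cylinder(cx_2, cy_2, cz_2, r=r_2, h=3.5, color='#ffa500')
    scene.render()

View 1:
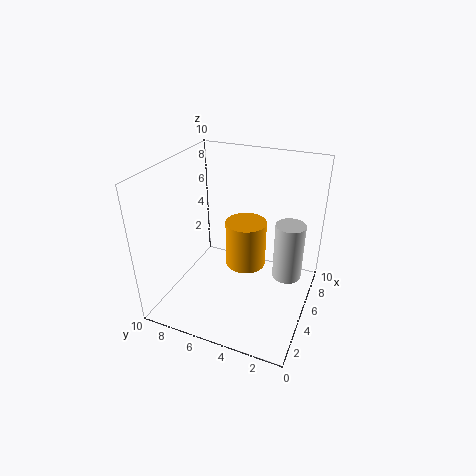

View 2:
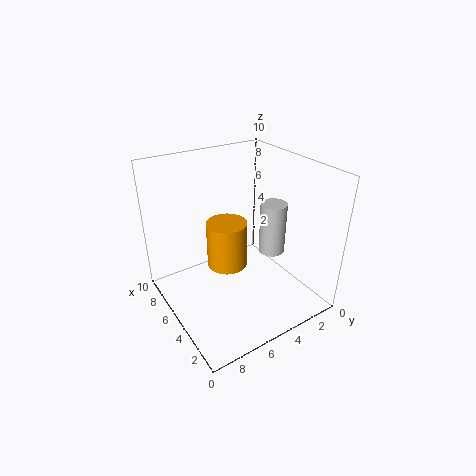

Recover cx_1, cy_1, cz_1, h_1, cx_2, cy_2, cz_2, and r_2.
cx_1 = 5.5, cy_1 = 1.5, cz_1 = 2.5, h_1 = 4, cx_2 = 6.5, cy_2 = 5, cz_2 = 2, r_2 = 1.5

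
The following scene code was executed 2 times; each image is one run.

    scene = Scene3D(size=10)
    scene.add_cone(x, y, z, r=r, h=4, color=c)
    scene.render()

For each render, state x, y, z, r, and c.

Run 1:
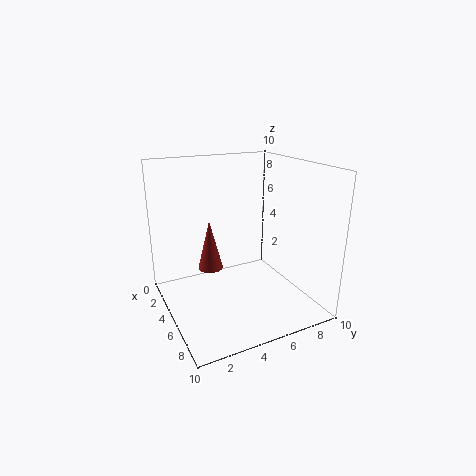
x = 1.5; y = 4.25; z = 1.25; r = 1; c = 'brown'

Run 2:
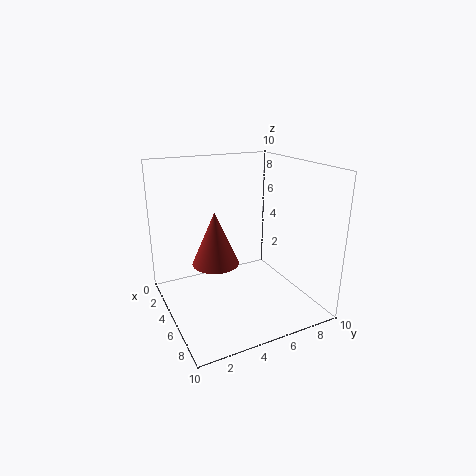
x = 3.25; y = 4; z = 2.5; r = 1.75; c = 'brown'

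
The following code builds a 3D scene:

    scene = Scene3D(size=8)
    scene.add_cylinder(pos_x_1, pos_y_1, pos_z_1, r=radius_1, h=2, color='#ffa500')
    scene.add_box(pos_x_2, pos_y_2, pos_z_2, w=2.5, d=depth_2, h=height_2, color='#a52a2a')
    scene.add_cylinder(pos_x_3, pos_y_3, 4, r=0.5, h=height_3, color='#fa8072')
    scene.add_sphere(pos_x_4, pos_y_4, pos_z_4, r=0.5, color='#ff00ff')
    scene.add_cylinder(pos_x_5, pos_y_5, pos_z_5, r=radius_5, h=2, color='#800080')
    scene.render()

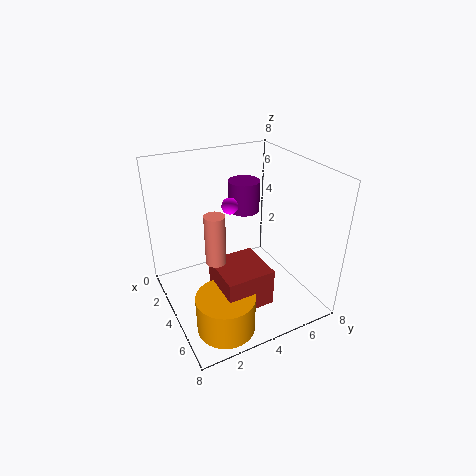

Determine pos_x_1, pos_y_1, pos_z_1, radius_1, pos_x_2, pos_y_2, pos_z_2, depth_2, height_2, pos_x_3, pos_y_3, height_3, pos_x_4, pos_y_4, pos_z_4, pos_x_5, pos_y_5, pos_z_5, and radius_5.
pos_x_1 = 6.5; pos_y_1 = 2; pos_z_1 = 0.5; radius_1 = 1.5; pos_x_2 = 4.5; pos_y_2 = 2; pos_z_2 = 1.5; depth_2 = 2.5; height_2 = 2; pos_x_3 = 5.5; pos_y_3 = 2; height_3 = 2.5; pos_x_4 = 2; pos_y_4 = 4.5; pos_z_4 = 5; pos_x_5 = 1; pos_y_5 = 6; pos_z_5 = 4; radius_5 = 1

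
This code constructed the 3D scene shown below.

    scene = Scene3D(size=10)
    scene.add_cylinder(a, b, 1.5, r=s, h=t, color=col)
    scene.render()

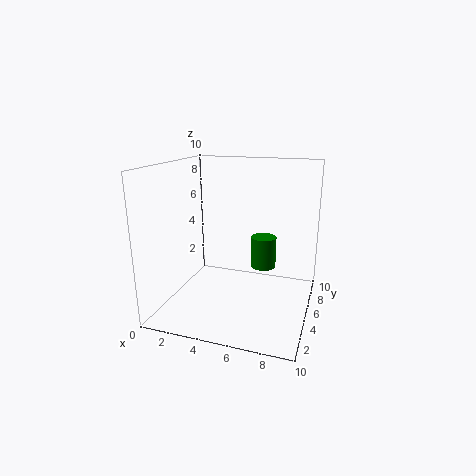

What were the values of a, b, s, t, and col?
a = 6
b = 8.5
s = 1
t = 2.5
col = 'green'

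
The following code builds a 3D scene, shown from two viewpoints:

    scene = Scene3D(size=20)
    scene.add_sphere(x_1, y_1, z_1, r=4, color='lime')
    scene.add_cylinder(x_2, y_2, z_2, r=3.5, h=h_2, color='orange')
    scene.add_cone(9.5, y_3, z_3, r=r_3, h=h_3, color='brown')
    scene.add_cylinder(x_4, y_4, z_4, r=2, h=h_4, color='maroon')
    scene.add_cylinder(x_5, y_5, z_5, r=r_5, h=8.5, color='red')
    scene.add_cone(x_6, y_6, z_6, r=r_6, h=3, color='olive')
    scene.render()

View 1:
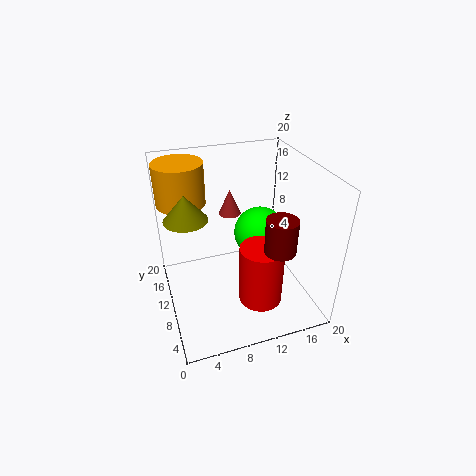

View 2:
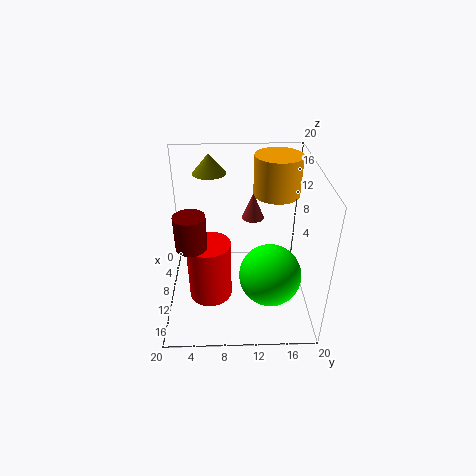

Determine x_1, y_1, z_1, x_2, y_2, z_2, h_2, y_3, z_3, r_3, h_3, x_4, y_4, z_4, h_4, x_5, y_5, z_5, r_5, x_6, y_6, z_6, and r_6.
x_1 = 15; y_1 = 14; z_1 = 7.5; x_2 = 3.5; y_2 = 16; z_2 = 13.5; h_2 = 6; y_3 = 12; z_3 = 13; r_3 = 1.5; h_3 = 3.5; x_4 = 13.5; y_4 = 4; z_4 = 11; h_4 = 4.5; x_5 = 12; y_5 = 6; z_5 = 2; r_5 = 3; x_6 = 2.5; y_6 = 6; z_6 = 16.5; r_6 = 2.5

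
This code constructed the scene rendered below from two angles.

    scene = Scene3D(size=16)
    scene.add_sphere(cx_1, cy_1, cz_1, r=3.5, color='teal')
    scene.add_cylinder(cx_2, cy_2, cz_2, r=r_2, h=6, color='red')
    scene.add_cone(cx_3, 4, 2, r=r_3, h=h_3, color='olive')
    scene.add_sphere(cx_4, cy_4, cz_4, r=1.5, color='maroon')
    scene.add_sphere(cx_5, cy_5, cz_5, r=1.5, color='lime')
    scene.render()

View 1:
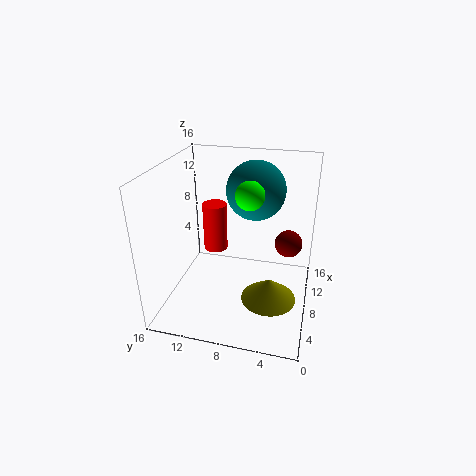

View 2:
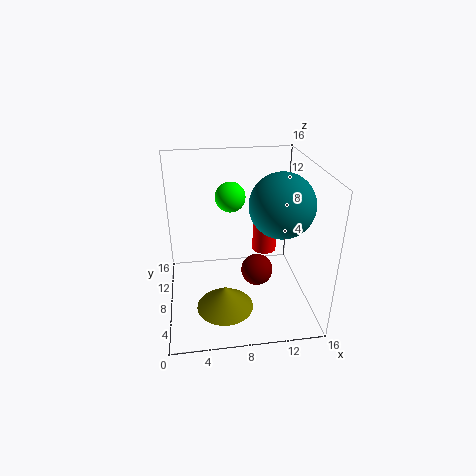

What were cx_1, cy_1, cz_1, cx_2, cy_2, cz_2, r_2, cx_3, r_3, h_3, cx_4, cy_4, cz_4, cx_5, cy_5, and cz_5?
cx_1 = 12.5, cy_1 = 7, cz_1 = 12, cx_2 = 12, cy_2 = 12, cz_2 = 4, r_2 = 1.5, cx_3 = 6, r_3 = 3, h_3 = 2.5, cx_4 = 9, cy_4 = 2.5, cz_4 = 7.5, cx_5 = 7, cy_5 = 6.5, cz_5 = 13.5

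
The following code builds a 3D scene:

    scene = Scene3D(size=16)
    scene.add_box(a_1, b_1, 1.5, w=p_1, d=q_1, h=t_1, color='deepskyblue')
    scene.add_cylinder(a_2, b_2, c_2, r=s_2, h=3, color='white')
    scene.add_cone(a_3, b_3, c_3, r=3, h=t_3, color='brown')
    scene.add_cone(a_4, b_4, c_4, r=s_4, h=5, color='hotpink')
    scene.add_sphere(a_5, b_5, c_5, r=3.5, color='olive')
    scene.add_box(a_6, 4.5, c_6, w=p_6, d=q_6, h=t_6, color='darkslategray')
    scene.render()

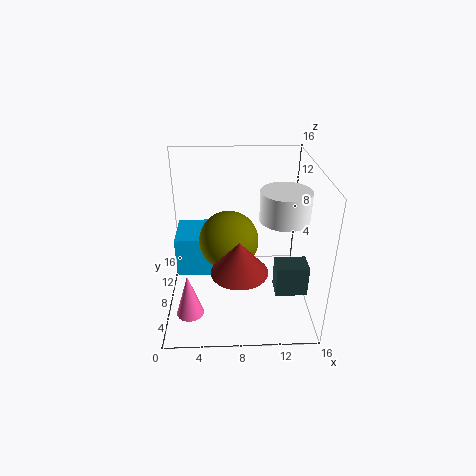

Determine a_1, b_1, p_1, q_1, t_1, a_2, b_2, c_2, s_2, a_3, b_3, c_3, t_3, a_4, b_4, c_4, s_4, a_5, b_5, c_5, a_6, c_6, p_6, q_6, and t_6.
a_1 = 0.5
b_1 = 10
p_1 = 5
q_1 = 5.5
t_1 = 5
a_2 = 12.5
b_2 = 5.5
c_2 = 11.5
s_2 = 2.5
a_3 = 8
b_3 = 4.5
c_3 = 6
t_3 = 3.5
a_4 = 2.5
b_4 = 4.5
c_4 = 0.5
s_4 = 1.5
a_5 = 7
b_5 = 10
c_5 = 6.5
a_6 = 12
c_6 = 2.5
p_6 = 3.5
q_6 = 2.5
t_6 = 3.5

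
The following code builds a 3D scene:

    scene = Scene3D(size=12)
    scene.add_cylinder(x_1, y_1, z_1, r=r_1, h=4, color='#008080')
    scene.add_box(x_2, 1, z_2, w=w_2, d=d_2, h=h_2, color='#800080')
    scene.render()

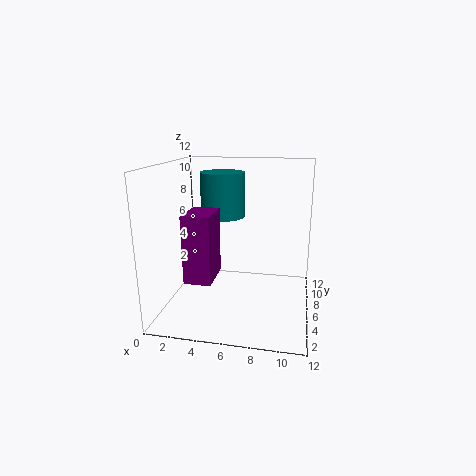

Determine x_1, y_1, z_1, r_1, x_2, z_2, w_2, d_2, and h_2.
x_1 = 4, y_1 = 9, z_1 = 7, r_1 = 2, x_2 = 3, z_2 = 4, w_2 = 2, d_2 = 3, h_2 = 5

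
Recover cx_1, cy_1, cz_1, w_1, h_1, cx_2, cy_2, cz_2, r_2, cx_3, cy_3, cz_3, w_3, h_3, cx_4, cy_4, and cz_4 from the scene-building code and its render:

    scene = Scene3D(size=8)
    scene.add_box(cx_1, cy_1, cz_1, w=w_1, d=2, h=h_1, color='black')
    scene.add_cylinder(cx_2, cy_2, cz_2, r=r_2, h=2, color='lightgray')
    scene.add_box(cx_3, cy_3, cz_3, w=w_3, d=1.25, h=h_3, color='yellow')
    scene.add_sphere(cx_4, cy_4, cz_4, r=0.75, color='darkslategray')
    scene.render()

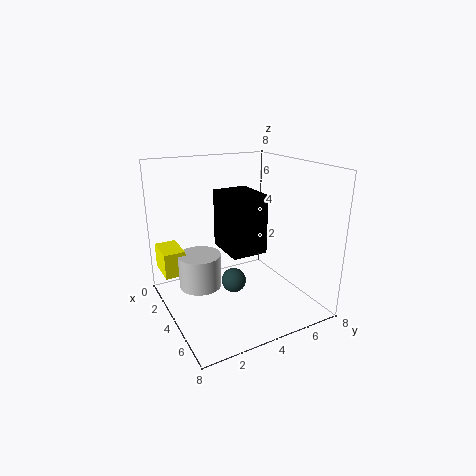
cx_1 = 2.5, cy_1 = 3.25, cz_1 = 3.25, w_1 = 2.5, h_1 = 3.25, cx_2 = 2.5, cy_2 = 2.25, cz_2 = 0.75, r_2 = 1.25, cx_3 = 0.25, cy_3 = 0.25, cz_3 = 1.5, w_3 = 2, h_3 = 1.5, cx_4 = 3, cy_4 = 4.25, cz_4 = 0.75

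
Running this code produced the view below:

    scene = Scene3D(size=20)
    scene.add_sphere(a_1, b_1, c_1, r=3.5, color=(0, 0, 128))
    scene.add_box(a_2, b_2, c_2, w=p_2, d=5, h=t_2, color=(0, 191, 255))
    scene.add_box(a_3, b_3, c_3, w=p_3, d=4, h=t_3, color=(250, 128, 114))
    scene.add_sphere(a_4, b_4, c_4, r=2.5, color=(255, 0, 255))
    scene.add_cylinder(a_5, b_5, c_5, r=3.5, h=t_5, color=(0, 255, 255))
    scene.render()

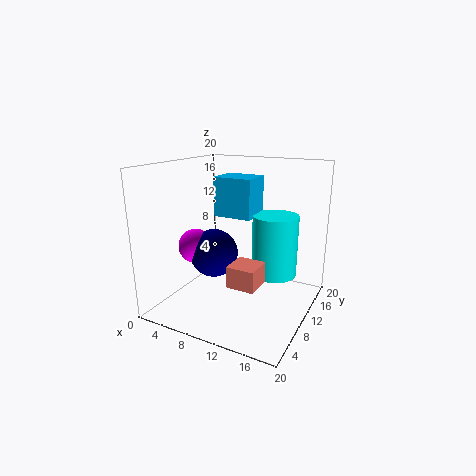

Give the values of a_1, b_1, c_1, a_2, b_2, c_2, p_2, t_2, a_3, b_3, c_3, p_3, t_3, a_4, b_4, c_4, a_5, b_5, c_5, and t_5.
a_1 = 6; b_1 = 10; c_1 = 7; a_2 = 4; b_2 = 13.5; c_2 = 11.5; p_2 = 6; t_2 = 6; a_3 = 10; b_3 = 6.5; c_3 = 4; p_3 = 4; t_3 = 3; a_4 = 3.5; b_4 = 9; c_4 = 8; a_5 = 13; b_5 = 16.5; c_5 = 2.5; t_5 = 9.5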